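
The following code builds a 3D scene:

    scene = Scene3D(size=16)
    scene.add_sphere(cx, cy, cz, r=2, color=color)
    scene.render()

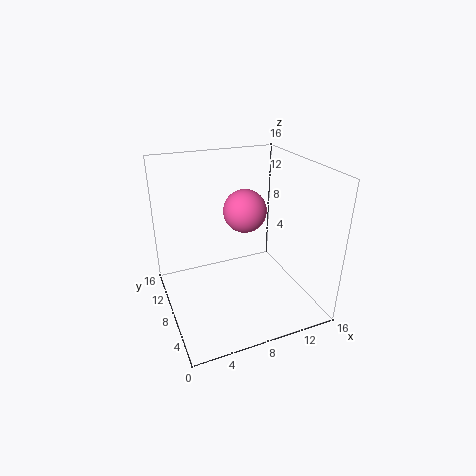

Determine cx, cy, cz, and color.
cx = 7, cy = 4, cz = 13, color = 'hotpink'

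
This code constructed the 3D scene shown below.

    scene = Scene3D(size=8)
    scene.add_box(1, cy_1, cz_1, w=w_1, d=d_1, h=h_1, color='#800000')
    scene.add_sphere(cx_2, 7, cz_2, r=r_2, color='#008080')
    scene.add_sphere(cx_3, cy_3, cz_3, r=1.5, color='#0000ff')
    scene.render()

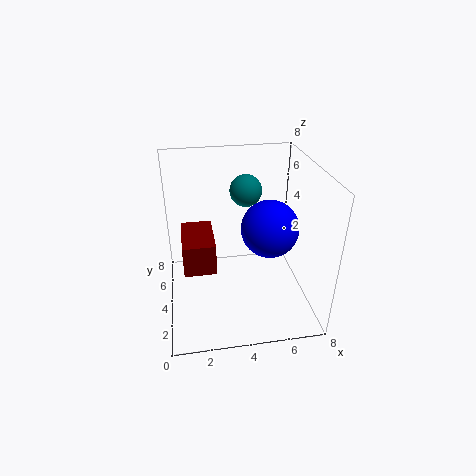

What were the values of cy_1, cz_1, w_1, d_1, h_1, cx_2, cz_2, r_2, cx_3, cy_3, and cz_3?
cy_1 = 1; cz_1 = 4; w_1 = 1.5; d_1 = 2.5; h_1 = 1.5; cx_2 = 5; cz_2 = 5.5; r_2 = 1; cx_3 = 5.5; cy_3 = 3; cz_3 = 5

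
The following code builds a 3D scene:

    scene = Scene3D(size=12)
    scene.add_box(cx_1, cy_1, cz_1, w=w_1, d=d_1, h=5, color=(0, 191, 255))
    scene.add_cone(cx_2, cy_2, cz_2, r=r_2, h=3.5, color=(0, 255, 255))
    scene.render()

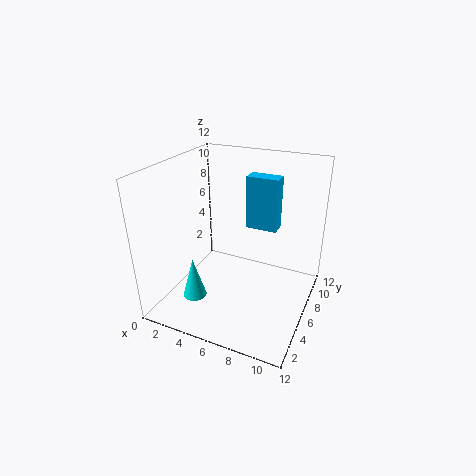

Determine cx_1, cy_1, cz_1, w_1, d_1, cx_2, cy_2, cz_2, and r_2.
cx_1 = 5; cy_1 = 10; cz_1 = 5; w_1 = 3; d_1 = 1.5; cx_2 = 3; cy_2 = 3.5; cz_2 = 1; r_2 = 1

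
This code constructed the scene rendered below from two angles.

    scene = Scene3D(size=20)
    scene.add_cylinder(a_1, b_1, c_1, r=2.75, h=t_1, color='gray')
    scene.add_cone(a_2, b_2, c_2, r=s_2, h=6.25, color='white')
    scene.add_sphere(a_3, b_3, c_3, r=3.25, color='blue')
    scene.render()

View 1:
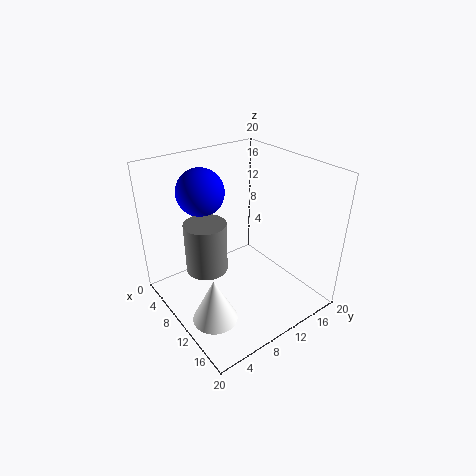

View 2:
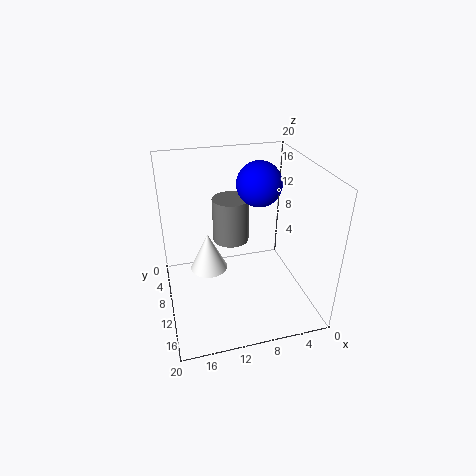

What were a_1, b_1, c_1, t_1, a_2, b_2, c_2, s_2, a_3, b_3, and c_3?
a_1 = 9.75, b_1 = 5, c_1 = 7, t_1 = 6.75, a_2 = 13.25, b_2 = 3.75, c_2 = 1.25, s_2 = 3, a_3 = 6, b_3 = 6.75, c_3 = 16.25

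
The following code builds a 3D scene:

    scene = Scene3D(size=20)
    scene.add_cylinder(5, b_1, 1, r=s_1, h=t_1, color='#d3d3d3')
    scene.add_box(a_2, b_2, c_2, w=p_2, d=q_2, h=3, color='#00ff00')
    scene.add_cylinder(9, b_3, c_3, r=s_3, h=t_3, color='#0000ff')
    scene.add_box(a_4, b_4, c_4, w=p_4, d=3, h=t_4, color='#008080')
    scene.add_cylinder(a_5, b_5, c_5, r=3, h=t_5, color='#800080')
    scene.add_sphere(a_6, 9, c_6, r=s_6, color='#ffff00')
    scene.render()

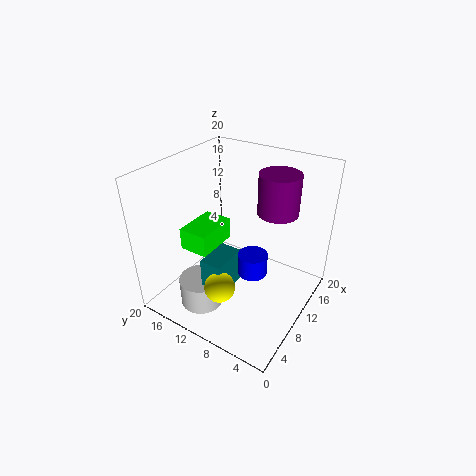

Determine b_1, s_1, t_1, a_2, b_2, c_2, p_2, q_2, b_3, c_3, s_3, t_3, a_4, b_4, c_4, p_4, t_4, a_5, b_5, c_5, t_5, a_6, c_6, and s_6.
b_1 = 13
s_1 = 3
t_1 = 4
a_2 = 5
b_2 = 12
c_2 = 9
p_2 = 6
q_2 = 4
b_3 = 7
c_3 = 6
s_3 = 2
t_3 = 3
a_4 = 4
b_4 = 9
c_4 = 4
p_4 = 5
t_4 = 5
a_5 = 16
b_5 = 7
c_5 = 12
t_5 = 6
a_6 = 4
c_6 = 6
s_6 = 2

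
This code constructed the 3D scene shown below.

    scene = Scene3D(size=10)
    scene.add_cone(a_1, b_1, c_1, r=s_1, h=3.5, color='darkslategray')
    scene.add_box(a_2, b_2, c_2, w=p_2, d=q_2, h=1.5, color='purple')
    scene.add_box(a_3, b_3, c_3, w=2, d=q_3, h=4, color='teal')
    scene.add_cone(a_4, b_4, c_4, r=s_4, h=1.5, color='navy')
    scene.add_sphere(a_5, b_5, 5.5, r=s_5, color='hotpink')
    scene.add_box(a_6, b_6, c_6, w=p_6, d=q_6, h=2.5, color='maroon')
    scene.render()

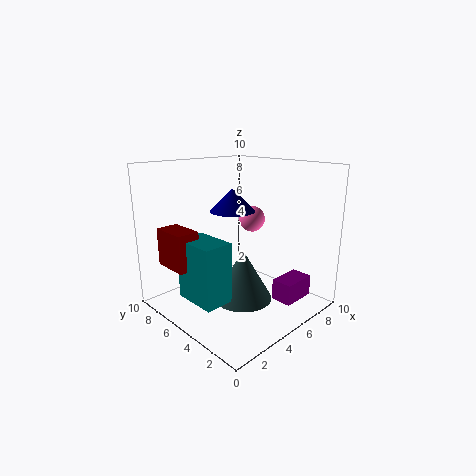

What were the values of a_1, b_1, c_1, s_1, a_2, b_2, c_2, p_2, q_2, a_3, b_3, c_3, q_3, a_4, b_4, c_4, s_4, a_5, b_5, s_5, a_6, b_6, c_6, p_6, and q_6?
a_1 = 4.5, b_1 = 4, c_1 = 1, s_1 = 2, a_2 = 6.5, b_2 = 1.5, c_2 = 0.5, p_2 = 2.5, q_2 = 1.5, a_3 = 1, b_3 = 3.5, c_3 = 1.5, q_3 = 3, a_4 = 4.5, b_4 = 5, c_4 = 7, s_4 = 1.5, a_5 = 8, b_5 = 6.5, s_5 = 1, a_6 = 0.5, b_6 = 5.5, c_6 = 3.5, p_6 = 1.5, q_6 = 2.5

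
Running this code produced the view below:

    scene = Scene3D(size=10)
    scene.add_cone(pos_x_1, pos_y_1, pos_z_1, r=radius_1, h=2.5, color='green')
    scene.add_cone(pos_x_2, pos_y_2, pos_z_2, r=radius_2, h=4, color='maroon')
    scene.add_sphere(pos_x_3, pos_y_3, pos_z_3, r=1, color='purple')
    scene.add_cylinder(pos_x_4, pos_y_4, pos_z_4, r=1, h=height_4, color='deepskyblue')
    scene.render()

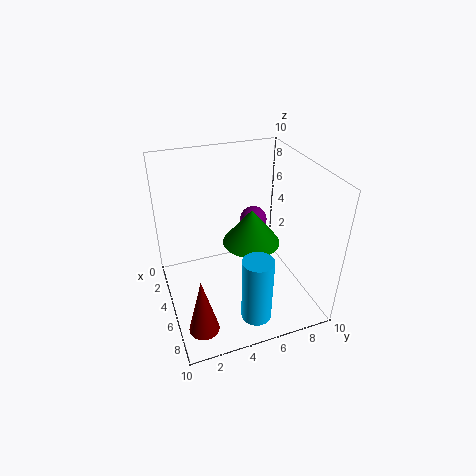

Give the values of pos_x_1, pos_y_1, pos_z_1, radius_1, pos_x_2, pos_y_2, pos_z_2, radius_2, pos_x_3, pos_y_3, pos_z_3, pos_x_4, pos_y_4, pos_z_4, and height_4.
pos_x_1 = 5; pos_y_1 = 6; pos_z_1 = 4.5; radius_1 = 2; pos_x_2 = 8; pos_y_2 = 1.5; pos_z_2 = 0.5; radius_2 = 1; pos_x_3 = 3; pos_y_3 = 7; pos_z_3 = 5; pos_x_4 = 8.5; pos_y_4 = 5; pos_z_4 = 1; height_4 = 4.5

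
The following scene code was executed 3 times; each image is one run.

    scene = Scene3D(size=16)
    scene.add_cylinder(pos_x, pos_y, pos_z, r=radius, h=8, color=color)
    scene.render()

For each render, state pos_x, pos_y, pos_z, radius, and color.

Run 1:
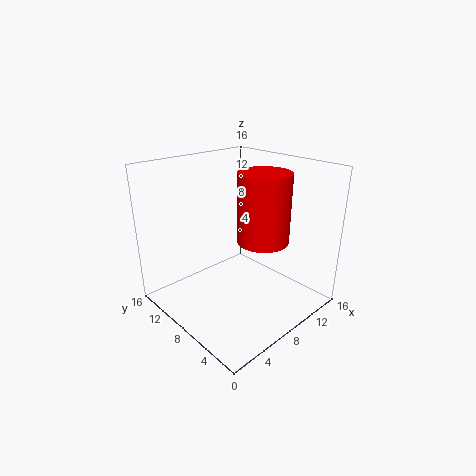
pos_x = 11
pos_y = 7
pos_z = 7
radius = 3
color = 'red'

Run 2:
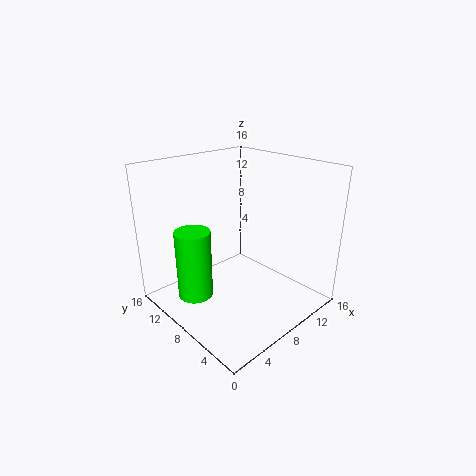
pos_x = 4
pos_y = 11
pos_z = 1
radius = 2
color = 'lime'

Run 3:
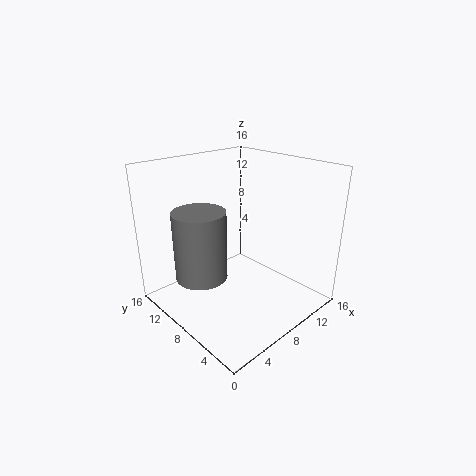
pos_x = 5
pos_y = 11
pos_z = 3
radius = 3
color = 'gray'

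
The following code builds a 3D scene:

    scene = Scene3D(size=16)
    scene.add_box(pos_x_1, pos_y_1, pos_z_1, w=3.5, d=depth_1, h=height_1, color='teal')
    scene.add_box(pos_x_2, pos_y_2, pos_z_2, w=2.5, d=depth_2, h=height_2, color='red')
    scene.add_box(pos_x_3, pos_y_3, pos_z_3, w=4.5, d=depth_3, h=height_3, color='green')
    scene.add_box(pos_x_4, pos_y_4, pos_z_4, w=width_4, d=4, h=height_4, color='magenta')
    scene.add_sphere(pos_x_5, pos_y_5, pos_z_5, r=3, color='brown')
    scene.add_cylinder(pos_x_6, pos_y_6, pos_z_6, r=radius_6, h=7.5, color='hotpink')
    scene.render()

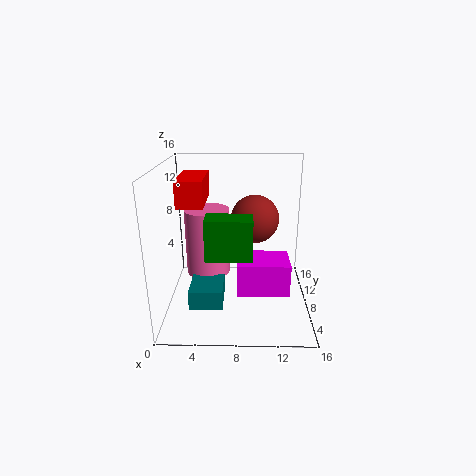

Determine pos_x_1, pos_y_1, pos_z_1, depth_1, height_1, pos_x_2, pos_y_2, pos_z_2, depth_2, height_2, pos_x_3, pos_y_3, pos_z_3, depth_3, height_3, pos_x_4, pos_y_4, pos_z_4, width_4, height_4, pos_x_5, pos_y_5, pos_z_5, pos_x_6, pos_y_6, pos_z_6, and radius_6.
pos_x_1 = 3; pos_y_1 = 3; pos_z_1 = 2; depth_1 = 4; height_1 = 2; pos_x_2 = 2.5; pos_y_2 = 2.5; pos_z_2 = 13; depth_2 = 5.5; height_2 = 2.5; pos_x_3 = 5; pos_y_3 = 2; pos_z_3 = 8; depth_3 = 2.5; height_3 = 4; pos_x_4 = 8; pos_y_4 = 4; pos_z_4 = 3; width_4 = 5.5; height_4 = 3.5; pos_x_5 = 10; pos_y_5 = 13; pos_z_5 = 8.5; pos_x_6 = 4.5; pos_y_6 = 9; pos_z_6 = 3.5; radius_6 = 2.5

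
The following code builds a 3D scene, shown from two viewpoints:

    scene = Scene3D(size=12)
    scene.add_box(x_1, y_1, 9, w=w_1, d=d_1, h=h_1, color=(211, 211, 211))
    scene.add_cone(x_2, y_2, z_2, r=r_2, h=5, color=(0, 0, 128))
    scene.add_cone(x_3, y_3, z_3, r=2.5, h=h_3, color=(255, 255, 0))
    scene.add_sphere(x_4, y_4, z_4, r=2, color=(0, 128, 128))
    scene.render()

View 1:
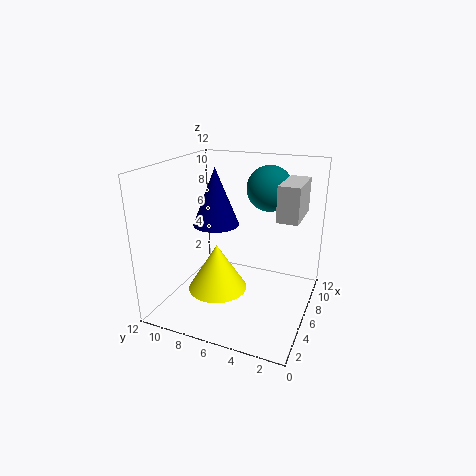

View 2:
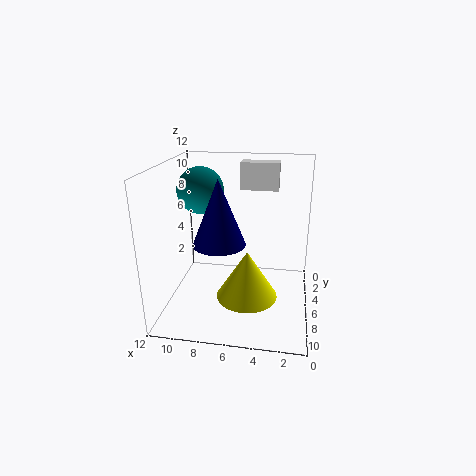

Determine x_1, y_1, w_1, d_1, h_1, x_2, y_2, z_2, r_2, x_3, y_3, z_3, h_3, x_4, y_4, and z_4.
x_1 = 3; y_1 = 0.5; w_1 = 3.5; d_1 = 1.5; h_1 = 2.5; x_2 = 7; y_2 = 8.5; z_2 = 6.5; r_2 = 2; x_3 = 5; y_3 = 7.5; z_3 = 1.5; h_3 = 4; x_4 = 9.5; y_4 = 4.5; z_4 = 9.5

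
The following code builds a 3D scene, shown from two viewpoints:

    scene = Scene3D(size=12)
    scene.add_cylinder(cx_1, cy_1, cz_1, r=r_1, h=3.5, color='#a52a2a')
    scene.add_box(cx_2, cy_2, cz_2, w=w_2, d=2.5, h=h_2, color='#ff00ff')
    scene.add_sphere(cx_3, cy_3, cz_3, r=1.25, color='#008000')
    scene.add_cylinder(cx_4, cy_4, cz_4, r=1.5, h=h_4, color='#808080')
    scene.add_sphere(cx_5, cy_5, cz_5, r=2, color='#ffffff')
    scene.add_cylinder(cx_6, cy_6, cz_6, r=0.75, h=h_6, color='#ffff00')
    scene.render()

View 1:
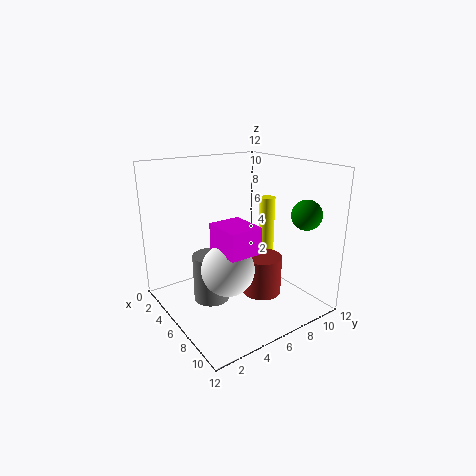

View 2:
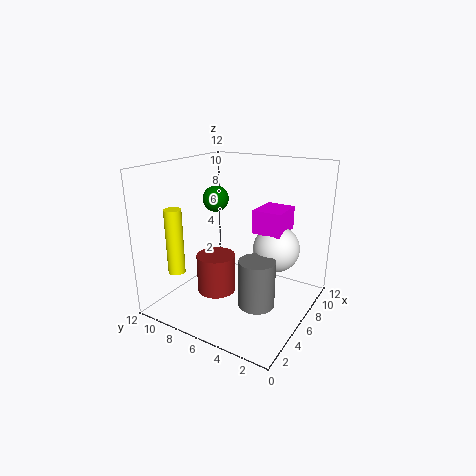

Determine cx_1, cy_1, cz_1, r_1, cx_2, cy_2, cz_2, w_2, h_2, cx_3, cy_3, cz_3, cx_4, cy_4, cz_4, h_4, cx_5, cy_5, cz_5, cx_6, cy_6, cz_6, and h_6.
cx_1 = 6.25, cy_1 = 8.5, cz_1 = 0.25, r_1 = 1.75, cx_2 = 7, cy_2 = 2.75, cz_2 = 6.25, w_2 = 3, h_2 = 2, cx_3 = 9.25, cy_3 = 10.5, cz_3 = 8, cx_4 = 5.25, cy_4 = 3.75, cz_4 = 0.75, h_4 = 4, cx_5 = 8.25, cy_5 = 3.5, cz_5 = 4.75, cx_6 = 3.75, cy_6 = 11, cz_6 = 2.5, h_6 = 5.75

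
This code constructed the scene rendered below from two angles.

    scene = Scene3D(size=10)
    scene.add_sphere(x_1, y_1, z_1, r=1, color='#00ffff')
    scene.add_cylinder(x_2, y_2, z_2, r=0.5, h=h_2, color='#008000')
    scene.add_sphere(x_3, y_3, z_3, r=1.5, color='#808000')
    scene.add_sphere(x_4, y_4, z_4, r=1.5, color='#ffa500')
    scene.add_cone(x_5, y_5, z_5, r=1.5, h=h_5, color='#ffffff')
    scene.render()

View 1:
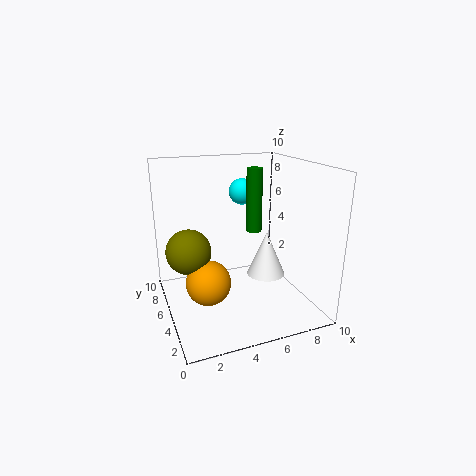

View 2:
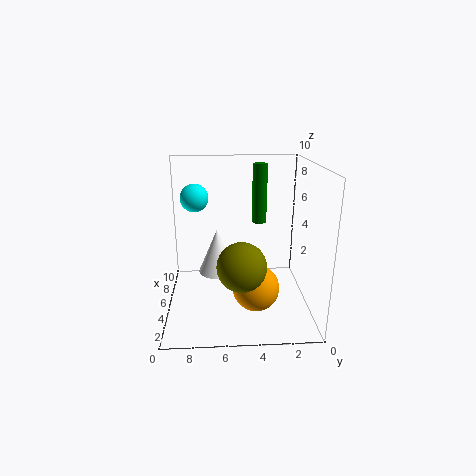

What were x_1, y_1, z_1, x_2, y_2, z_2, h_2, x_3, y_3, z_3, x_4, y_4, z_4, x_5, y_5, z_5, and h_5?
x_1 = 6.5
y_1 = 8
z_1 = 7.5
x_2 = 5.5
y_2 = 3.5
z_2 = 6
h_2 = 4
x_3 = 1.5
y_3 = 5
z_3 = 4.5
x_4 = 2.5
y_4 = 4
z_4 = 2.5
x_5 = 8
y_5 = 6.5
z_5 = 1
h_5 = 3.5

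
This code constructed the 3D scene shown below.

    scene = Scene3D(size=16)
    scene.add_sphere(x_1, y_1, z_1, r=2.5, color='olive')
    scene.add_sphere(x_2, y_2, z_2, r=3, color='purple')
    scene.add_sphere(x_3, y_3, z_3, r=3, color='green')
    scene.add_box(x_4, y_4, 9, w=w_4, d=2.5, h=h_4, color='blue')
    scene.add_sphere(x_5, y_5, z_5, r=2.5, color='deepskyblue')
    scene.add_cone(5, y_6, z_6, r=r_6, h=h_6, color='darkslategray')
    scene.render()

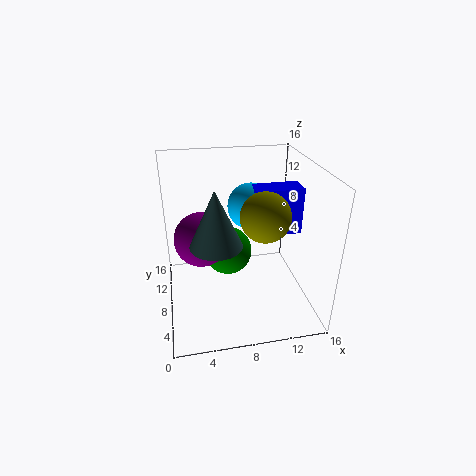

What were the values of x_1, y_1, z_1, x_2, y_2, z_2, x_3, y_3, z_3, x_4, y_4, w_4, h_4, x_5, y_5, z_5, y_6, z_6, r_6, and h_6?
x_1 = 10; y_1 = 4.5; z_1 = 12; x_2 = 4; y_2 = 8.5; z_2 = 8; x_3 = 7.5; y_3 = 12; z_3 = 4; x_4 = 9.5; y_4 = 6; w_4 = 5; h_4 = 5; x_5 = 9.5; y_5 = 8.5; z_5 = 11.5; y_6 = 3.5; z_6 = 10; r_6 = 2.5; h_6 = 5.5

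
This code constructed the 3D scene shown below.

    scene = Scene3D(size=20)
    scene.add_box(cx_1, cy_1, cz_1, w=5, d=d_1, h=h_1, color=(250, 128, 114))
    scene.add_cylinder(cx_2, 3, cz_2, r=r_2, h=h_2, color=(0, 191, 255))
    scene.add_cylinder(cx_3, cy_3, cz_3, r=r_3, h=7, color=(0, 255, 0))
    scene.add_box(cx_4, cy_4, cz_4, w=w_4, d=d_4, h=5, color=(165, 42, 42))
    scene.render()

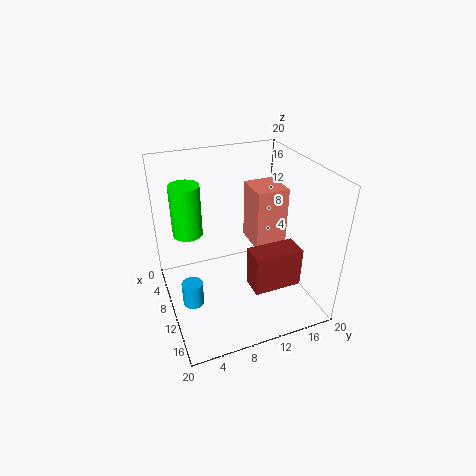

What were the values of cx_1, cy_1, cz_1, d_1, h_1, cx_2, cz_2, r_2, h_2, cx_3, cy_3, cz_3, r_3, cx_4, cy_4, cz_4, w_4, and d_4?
cx_1 = 6; cy_1 = 12.5; cz_1 = 8; d_1 = 4.5; h_1 = 8.5; cx_2 = 10; cz_2 = 0.5; r_2 = 1.5; h_2 = 3.5; cx_3 = 8; cy_3 = 3.5; cz_3 = 11; r_3 = 2; cx_4 = 15.5; cy_4 = 9; cz_4 = 7; w_4 = 3; d_4 = 6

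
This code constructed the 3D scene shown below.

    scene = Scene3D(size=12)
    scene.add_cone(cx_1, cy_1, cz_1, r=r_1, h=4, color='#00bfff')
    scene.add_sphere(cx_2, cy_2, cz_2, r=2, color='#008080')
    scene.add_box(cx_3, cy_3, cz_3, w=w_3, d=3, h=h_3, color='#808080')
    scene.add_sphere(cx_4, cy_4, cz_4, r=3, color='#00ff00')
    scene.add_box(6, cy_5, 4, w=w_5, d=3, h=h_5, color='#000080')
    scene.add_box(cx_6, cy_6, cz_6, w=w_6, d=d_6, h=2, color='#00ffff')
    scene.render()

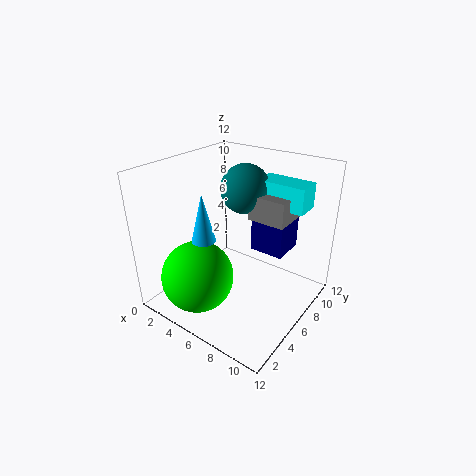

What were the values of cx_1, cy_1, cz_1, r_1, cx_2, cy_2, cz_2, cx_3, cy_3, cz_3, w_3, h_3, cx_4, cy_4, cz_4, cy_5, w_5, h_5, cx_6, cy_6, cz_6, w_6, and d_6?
cx_1 = 4; cy_1 = 4; cz_1 = 6; r_1 = 1; cx_2 = 6; cy_2 = 7; cz_2 = 10; cx_3 = 7; cy_3 = 6; cz_3 = 8; w_3 = 3; h_3 = 2; cx_4 = 4; cy_4 = 3; cz_4 = 3; cy_5 = 8; w_5 = 3; h_5 = 5; cx_6 = 7; cy_6 = 7; cz_6 = 9; w_6 = 4; d_6 = 2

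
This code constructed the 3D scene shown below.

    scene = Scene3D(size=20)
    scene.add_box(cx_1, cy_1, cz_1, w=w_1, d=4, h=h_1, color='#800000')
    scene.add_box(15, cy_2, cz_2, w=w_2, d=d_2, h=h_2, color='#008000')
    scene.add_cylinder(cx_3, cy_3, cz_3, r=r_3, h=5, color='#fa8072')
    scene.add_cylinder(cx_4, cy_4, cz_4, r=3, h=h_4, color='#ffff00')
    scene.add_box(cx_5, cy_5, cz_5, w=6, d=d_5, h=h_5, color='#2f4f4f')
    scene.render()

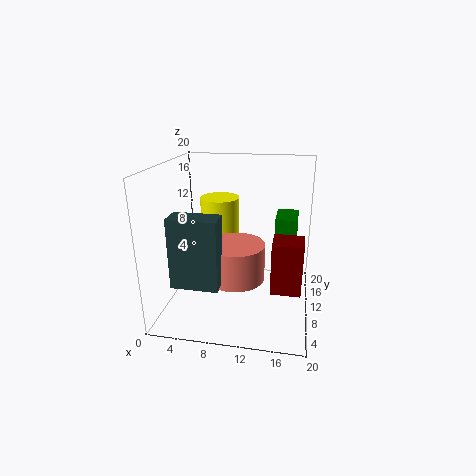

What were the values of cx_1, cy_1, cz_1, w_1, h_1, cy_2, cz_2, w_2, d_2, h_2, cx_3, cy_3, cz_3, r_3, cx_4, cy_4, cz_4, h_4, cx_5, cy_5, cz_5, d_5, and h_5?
cx_1 = 15
cy_1 = 6
cz_1 = 4
w_1 = 4
h_1 = 7
cy_2 = 10
cz_2 = 7
w_2 = 3
d_2 = 5
h_2 = 6
cx_3 = 10
cy_3 = 8
cz_3 = 5
r_3 = 4
cx_4 = 6
cy_4 = 16
cz_4 = 5
h_4 = 9
cx_5 = 3
cy_5 = 2
cz_5 = 6
d_5 = 3
h_5 = 9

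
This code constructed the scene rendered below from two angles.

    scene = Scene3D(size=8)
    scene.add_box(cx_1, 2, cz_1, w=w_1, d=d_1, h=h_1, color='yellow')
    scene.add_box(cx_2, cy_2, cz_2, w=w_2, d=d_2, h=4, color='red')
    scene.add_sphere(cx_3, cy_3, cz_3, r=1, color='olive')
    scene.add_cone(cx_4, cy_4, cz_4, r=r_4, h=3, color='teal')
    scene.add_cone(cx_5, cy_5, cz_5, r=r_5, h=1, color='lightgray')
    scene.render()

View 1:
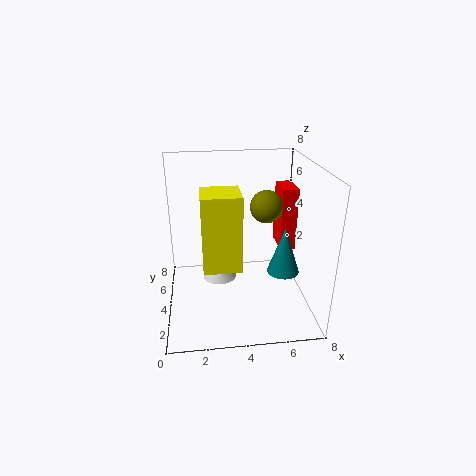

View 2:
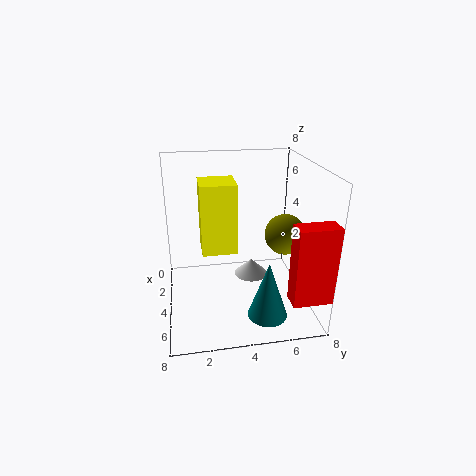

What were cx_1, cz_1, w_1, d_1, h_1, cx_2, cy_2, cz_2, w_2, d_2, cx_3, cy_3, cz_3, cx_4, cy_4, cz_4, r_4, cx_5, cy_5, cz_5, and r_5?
cx_1 = 2
cz_1 = 3
w_1 = 2
d_1 = 2
h_1 = 4
cx_2 = 7
cy_2 = 6
cz_2 = 2
w_2 = 1
d_2 = 2
cx_3 = 6
cy_3 = 6
cz_3 = 5
cx_4 = 7
cy_4 = 5
cz_4 = 1
r_4 = 1
cx_5 = 3
cy_5 = 5
cz_5 = 1
r_5 = 1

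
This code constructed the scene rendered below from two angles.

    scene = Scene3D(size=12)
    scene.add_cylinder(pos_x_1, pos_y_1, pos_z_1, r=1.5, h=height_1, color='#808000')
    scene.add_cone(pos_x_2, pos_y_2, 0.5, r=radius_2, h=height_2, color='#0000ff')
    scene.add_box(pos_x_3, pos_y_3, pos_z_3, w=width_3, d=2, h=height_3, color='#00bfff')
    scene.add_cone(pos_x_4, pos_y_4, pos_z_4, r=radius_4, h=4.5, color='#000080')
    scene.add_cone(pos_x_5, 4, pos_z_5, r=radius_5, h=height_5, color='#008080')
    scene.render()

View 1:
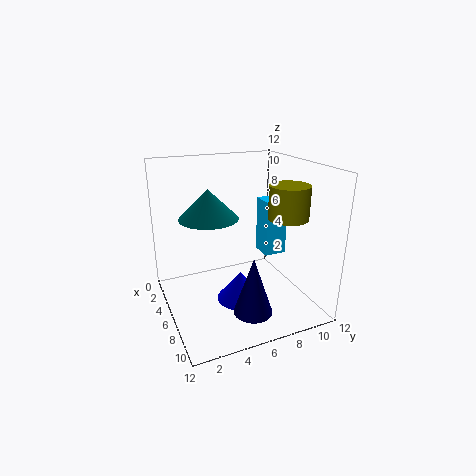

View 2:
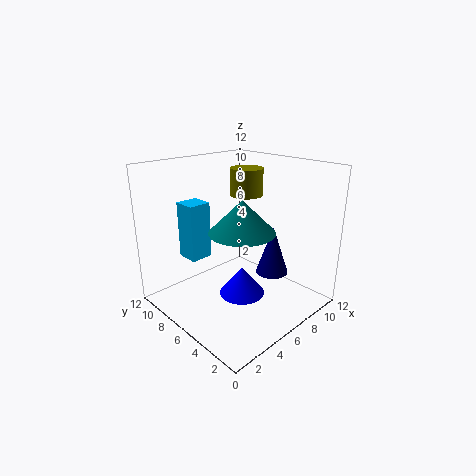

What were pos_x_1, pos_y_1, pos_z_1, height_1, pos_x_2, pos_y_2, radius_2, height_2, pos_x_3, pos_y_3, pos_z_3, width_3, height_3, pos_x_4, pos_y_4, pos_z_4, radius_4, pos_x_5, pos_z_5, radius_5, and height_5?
pos_x_1 = 9.5
pos_y_1 = 8.5
pos_z_1 = 8.5
height_1 = 2.5
pos_x_2 = 6.5
pos_y_2 = 6
radius_2 = 2
height_2 = 2.5
pos_x_3 = 3.5
pos_y_3 = 9
pos_z_3 = 3.5
width_3 = 2
height_3 = 5
pos_x_4 = 10
pos_y_4 = 5.5
pos_z_4 = 1.5
radius_4 = 1.5
pos_x_5 = 4.5
pos_z_5 = 7.5
radius_5 = 2.5
height_5 = 2.5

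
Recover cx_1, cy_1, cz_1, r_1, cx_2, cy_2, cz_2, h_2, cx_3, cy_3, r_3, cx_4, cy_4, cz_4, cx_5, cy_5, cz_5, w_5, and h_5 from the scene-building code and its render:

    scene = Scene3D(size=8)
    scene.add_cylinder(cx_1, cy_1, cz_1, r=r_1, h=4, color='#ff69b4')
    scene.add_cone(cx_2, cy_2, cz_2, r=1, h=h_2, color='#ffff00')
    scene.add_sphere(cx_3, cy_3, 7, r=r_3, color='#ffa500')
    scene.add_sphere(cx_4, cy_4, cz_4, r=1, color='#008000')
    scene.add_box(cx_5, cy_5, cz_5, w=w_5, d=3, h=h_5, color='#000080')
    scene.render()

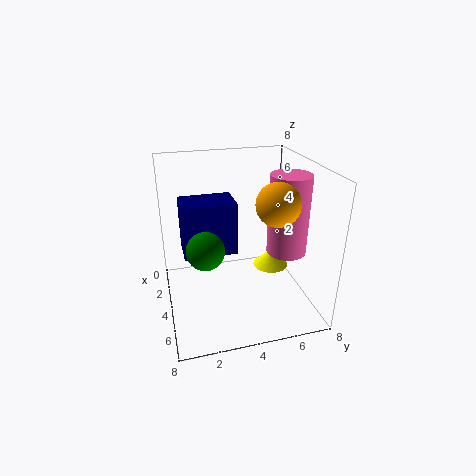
cx_1 = 6; cy_1 = 6; cz_1 = 4; r_1 = 1; cx_2 = 4; cy_2 = 6; cz_2 = 2; h_2 = 1; cx_3 = 7; cy_3 = 5; r_3 = 1; cx_4 = 5; cy_4 = 2; cz_4 = 4; cx_5 = 2; cy_5 = 1; cz_5 = 3; w_5 = 2; h_5 = 3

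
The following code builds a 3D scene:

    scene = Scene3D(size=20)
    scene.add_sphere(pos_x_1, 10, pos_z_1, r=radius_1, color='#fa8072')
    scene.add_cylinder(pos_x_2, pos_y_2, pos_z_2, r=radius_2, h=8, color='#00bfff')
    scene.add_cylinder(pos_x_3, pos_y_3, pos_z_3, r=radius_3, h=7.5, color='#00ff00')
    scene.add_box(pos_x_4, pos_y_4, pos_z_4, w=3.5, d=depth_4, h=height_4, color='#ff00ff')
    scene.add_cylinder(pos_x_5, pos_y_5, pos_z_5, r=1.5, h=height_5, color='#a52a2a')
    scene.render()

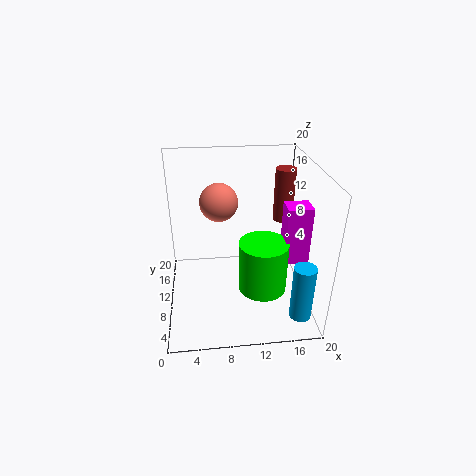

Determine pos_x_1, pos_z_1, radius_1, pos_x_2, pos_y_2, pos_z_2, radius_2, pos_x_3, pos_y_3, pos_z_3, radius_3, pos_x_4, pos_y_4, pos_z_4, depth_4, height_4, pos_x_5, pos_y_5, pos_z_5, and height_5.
pos_x_1 = 7.5
pos_z_1 = 15.5
radius_1 = 2.5
pos_x_2 = 18
pos_y_2 = 4
pos_z_2 = 0.5
radius_2 = 1.5
pos_x_3 = 13.5
pos_y_3 = 9
pos_z_3 = 2
radius_3 = 3.5
pos_x_4 = 16.5
pos_y_4 = 8.5
pos_z_4 = 6
depth_4 = 3
height_4 = 8.5
pos_x_5 = 17.5
pos_y_5 = 15
pos_z_5 = 10
height_5 = 8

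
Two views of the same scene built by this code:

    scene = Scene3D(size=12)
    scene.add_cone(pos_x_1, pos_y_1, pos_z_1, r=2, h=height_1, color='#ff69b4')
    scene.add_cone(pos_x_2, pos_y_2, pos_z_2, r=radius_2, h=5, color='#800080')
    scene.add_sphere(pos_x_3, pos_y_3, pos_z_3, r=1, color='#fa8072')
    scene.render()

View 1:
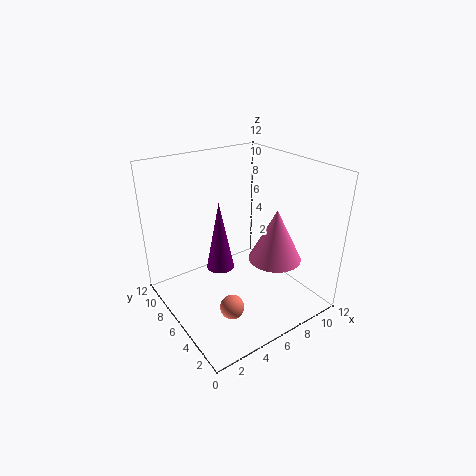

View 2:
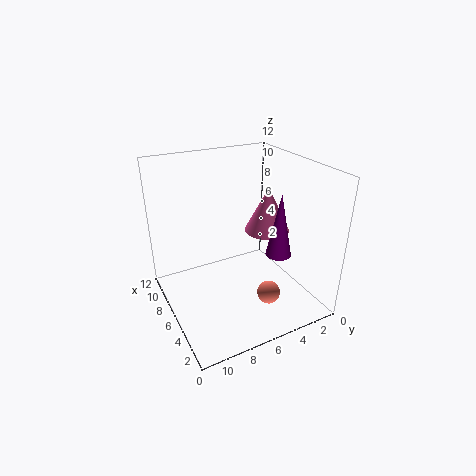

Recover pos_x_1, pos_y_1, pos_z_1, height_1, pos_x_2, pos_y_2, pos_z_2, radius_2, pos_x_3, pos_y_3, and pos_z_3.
pos_x_1 = 7, pos_y_1 = 2.5, pos_z_1 = 5.5, height_1 = 4, pos_x_2 = 3, pos_y_2 = 4, pos_z_2 = 5.5, radius_2 = 1, pos_x_3 = 4, pos_y_3 = 4, pos_z_3 = 1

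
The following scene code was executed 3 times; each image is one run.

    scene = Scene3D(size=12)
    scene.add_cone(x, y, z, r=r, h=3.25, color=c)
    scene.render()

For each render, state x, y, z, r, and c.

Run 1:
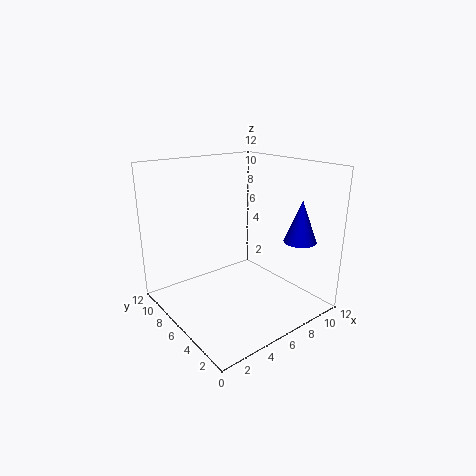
x = 8.5
y = 1.5
z = 6.5
r = 1.25
c = 'blue'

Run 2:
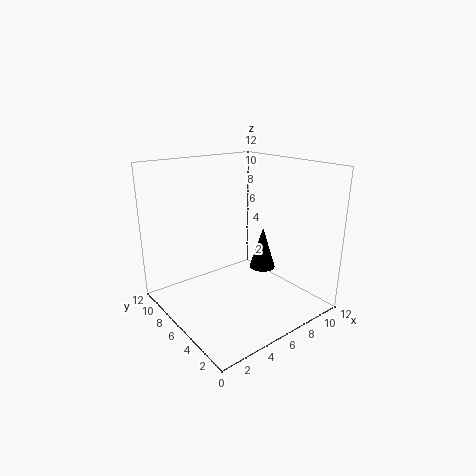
x = 6.5
y = 3.5
z = 4.25
r = 1
c = 'black'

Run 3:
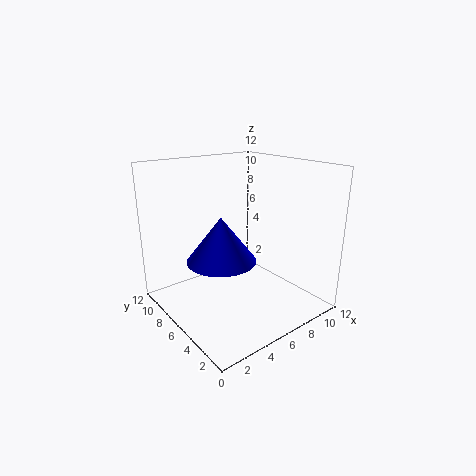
x = 2.75
y = 3.75
z = 5.75
r = 2.5
c = 'blue'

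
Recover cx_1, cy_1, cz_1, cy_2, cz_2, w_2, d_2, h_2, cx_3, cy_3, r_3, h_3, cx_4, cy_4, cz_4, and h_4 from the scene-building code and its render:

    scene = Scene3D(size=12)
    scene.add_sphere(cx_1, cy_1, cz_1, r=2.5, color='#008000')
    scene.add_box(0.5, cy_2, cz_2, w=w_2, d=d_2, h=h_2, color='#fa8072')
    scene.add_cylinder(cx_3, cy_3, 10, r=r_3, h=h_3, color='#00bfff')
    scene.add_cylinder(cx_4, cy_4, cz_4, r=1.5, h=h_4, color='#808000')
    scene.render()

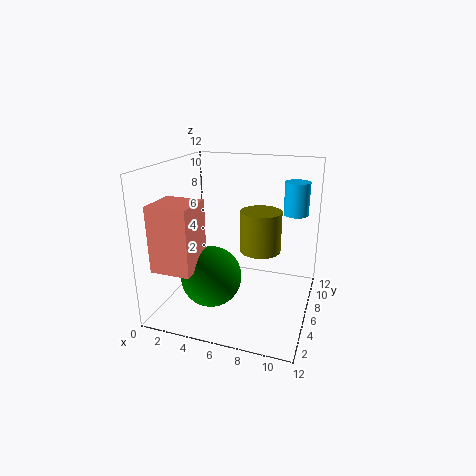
cx_1 = 4.25, cy_1 = 4.25, cz_1 = 3, cy_2 = 1.25, cz_2 = 4.25, w_2 = 3.25, d_2 = 3.25, h_2 = 5.25, cx_3 = 11.25, cy_3 = 1.5, r_3 = 0.75, h_3 = 2, cx_4 = 8.5, cy_4 = 3.75, cz_4 = 6.25, h_4 = 3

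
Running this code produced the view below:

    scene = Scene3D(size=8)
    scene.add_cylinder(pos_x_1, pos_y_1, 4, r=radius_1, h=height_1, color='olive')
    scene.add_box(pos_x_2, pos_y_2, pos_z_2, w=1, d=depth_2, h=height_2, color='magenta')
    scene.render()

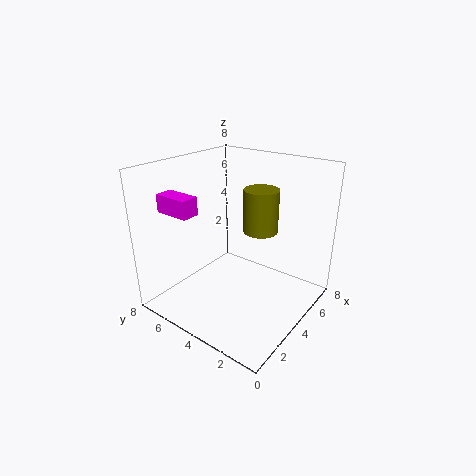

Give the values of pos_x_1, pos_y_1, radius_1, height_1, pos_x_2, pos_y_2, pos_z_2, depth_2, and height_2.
pos_x_1 = 5.5, pos_y_1 = 3.5, radius_1 = 1, height_1 = 2.5, pos_x_2 = 1.5, pos_y_2 = 5.5, pos_z_2 = 5.5, depth_2 = 2, height_2 = 1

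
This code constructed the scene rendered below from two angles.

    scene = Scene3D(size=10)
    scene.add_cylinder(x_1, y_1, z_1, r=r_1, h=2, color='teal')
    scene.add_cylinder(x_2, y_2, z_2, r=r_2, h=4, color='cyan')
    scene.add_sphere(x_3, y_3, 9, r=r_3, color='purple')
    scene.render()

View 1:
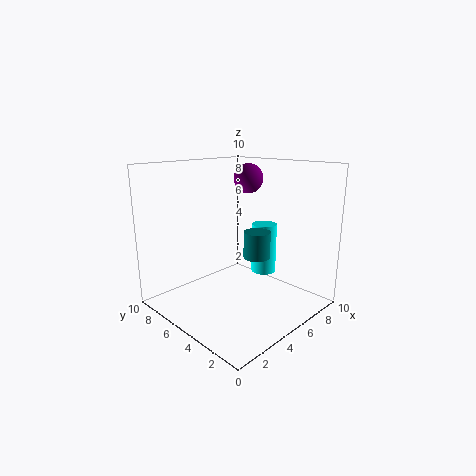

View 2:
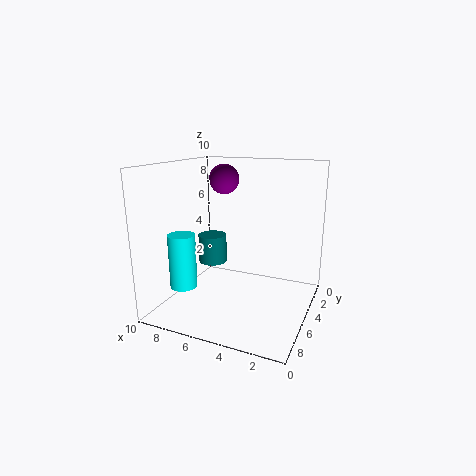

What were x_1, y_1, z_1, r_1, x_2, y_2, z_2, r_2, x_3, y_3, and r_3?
x_1 = 7, y_1 = 5, z_1 = 3, r_1 = 1, x_2 = 9, y_2 = 6, z_2 = 1, r_2 = 1, x_3 = 6, y_3 = 5, r_3 = 1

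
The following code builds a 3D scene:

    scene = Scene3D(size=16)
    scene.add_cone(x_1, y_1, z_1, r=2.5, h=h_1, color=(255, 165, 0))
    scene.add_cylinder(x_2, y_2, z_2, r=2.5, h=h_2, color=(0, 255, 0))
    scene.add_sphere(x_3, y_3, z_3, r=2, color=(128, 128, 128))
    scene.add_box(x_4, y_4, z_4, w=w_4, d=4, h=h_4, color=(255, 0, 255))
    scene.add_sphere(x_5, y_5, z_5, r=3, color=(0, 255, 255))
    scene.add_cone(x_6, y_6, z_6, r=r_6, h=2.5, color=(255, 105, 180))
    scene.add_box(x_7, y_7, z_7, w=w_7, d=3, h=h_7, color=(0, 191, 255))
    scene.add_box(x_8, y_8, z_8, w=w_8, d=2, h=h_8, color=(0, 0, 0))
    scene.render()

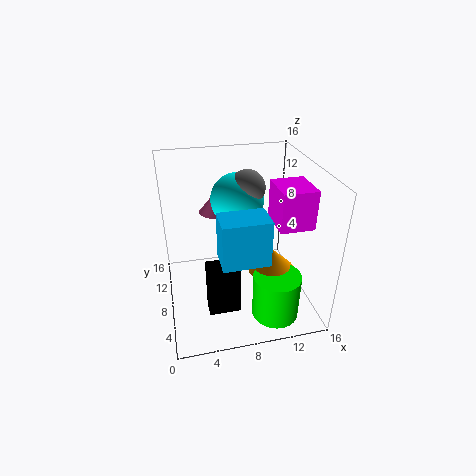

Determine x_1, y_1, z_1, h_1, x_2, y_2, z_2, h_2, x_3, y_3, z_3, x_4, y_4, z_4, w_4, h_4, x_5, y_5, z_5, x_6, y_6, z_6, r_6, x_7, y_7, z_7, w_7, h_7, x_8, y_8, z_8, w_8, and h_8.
x_1 = 11
y_1 = 5
z_1 = 5.5
h_1 = 2.5
x_2 = 11
y_2 = 3
z_2 = 1
h_2 = 5
x_3 = 9.5
y_3 = 10
z_3 = 13
x_4 = 11
y_4 = 3
z_4 = 11
w_4 = 3.5
h_4 = 4
x_5 = 8.5
y_5 = 10.5
z_5 = 11.5
x_6 = 6.5
y_6 = 14
z_6 = 8.5
r_6 = 2
x_7 = 5
y_7 = 1
z_7 = 9
w_7 = 4.5
h_7 = 4.5
x_8 = 4
y_8 = 4.5
z_8 = 0.5
w_8 = 3.5
h_8 = 6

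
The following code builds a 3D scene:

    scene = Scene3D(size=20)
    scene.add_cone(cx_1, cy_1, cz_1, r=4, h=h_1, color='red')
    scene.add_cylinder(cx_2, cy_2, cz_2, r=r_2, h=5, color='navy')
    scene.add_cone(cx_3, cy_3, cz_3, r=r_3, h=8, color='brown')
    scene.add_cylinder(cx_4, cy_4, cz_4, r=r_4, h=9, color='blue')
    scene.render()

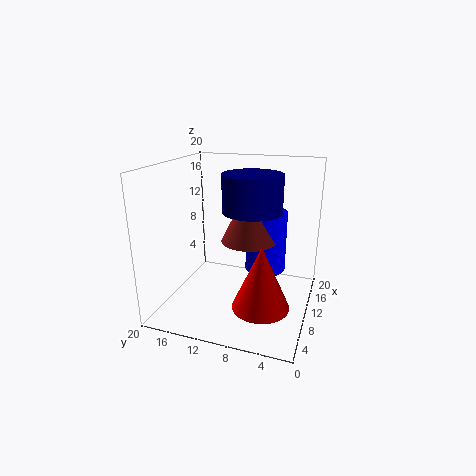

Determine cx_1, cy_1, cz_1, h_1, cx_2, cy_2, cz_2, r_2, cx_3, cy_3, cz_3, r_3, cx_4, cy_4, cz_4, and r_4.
cx_1 = 8, cy_1 = 6, cz_1 = 1, h_1 = 9, cx_2 = 10, cy_2 = 8, cz_2 = 14, r_2 = 4, cx_3 = 12, cy_3 = 9, cz_3 = 9, r_3 = 4, cx_4 = 14, cy_4 = 7, cz_4 = 4, r_4 = 3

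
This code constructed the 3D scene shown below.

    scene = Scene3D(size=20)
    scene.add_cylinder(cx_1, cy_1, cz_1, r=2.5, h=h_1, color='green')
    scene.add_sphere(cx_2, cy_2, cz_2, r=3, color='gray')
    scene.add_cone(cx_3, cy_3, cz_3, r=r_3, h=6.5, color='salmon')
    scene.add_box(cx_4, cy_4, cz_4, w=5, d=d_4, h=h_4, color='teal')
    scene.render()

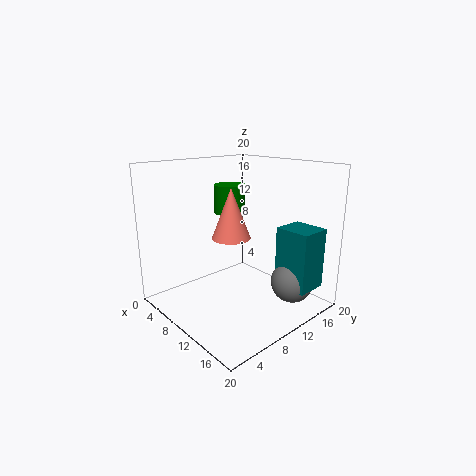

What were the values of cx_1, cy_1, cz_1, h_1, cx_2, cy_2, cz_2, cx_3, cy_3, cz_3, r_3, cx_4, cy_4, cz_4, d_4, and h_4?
cx_1 = 3, cy_1 = 14.5, cz_1 = 11.5, h_1 = 4.5, cx_2 = 15.5, cy_2 = 15.5, cz_2 = 3.5, cx_3 = 11.5, cy_3 = 7.5, cz_3 = 11, r_3 = 2.5, cx_4 = 13.5, cy_4 = 14, cz_4 = 3, d_4 = 4.5, h_4 = 8.5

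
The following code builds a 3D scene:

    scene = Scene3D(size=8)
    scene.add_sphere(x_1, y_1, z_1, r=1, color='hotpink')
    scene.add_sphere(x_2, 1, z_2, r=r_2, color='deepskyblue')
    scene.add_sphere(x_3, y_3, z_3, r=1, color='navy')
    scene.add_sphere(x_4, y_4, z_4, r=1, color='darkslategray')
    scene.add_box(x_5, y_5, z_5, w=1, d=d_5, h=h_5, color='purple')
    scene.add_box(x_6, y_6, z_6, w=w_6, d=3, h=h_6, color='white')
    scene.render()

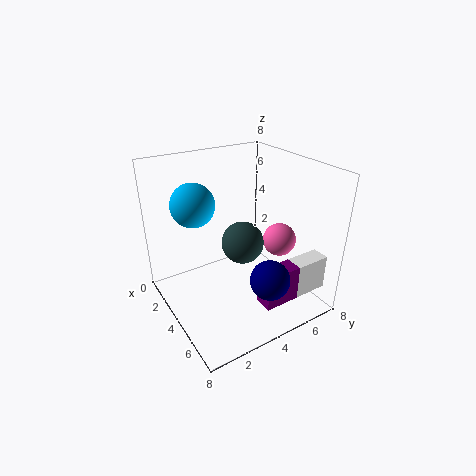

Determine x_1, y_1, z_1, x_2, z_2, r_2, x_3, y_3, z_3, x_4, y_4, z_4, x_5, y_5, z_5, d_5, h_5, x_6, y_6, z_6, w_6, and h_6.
x_1 = 4; y_1 = 7; z_1 = 3; x_2 = 5; z_2 = 7; r_2 = 1; x_3 = 7; y_3 = 4; z_3 = 3; x_4 = 6; y_4 = 3; z_4 = 5; x_5 = 6; y_5 = 4; z_5 = 1; d_5 = 2; h_5 = 2; x_6 = 6; y_6 = 5; z_6 = 1; w_6 = 1; h_6 = 2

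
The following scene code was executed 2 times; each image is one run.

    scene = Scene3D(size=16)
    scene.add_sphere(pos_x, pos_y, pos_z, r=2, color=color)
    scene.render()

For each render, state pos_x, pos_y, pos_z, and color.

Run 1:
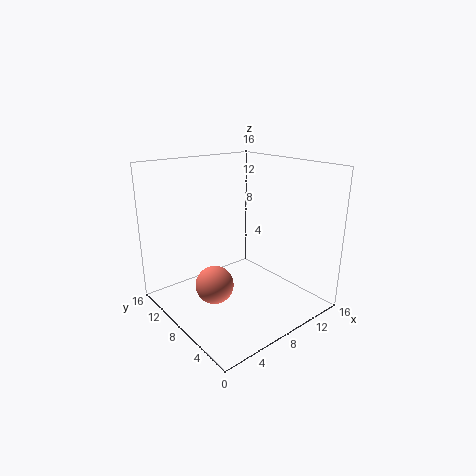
pos_x = 4
pos_y = 7
pos_z = 4
color = 'salmon'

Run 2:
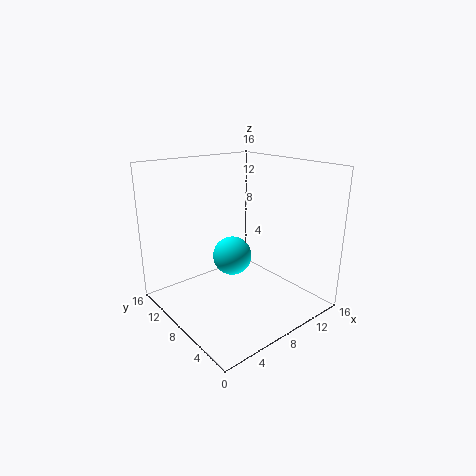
pos_x = 6
pos_y = 6.5
pos_z = 7
color = 'cyan'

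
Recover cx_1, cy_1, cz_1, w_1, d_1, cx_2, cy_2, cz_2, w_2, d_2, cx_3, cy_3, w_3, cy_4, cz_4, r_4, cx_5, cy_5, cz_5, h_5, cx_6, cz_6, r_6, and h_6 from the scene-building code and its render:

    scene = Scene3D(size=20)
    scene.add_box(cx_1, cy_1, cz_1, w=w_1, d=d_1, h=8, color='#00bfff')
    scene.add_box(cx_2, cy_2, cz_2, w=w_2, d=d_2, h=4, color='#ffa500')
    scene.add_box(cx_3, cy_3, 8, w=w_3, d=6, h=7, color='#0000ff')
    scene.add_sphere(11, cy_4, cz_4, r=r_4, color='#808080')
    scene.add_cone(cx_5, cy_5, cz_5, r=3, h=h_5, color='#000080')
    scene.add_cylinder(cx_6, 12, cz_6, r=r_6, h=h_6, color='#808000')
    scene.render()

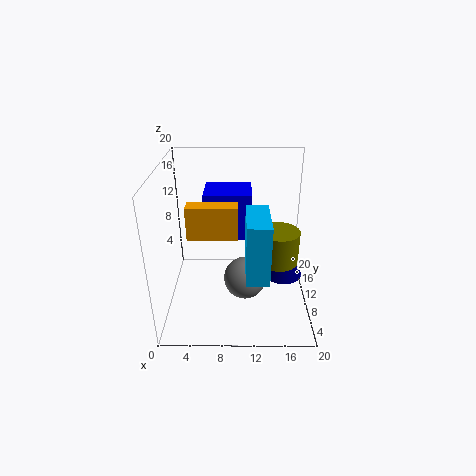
cx_1 = 11
cy_1 = 3
cz_1 = 7
w_1 = 3
d_1 = 7
cx_2 = 4
cy_2 = 4
cz_2 = 13
w_2 = 6
d_2 = 2
cx_3 = 5
cy_3 = 13
w_3 = 7
cy_4 = 9
cz_4 = 4
r_4 = 3
cx_5 = 17
cy_5 = 13
cz_5 = 2
h_5 = 6
cx_6 = 16
cz_6 = 5
r_6 = 3
h_6 = 5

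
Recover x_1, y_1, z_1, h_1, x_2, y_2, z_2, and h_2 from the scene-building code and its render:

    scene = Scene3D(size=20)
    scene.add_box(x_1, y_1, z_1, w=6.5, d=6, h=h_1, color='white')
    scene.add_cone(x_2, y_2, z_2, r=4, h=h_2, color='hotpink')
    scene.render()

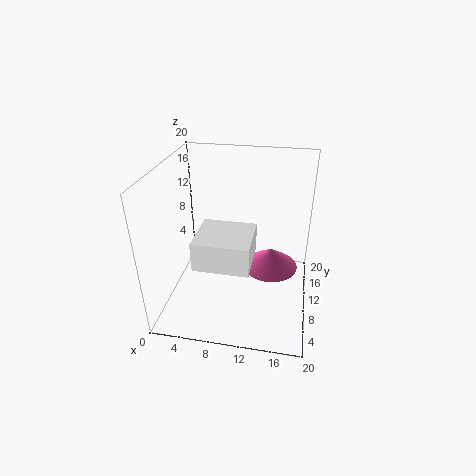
x_1 = 6.5; y_1 = 0.5; z_1 = 11; h_1 = 3.5; x_2 = 14.5; y_2 = 12; z_2 = 4.5; h_2 = 3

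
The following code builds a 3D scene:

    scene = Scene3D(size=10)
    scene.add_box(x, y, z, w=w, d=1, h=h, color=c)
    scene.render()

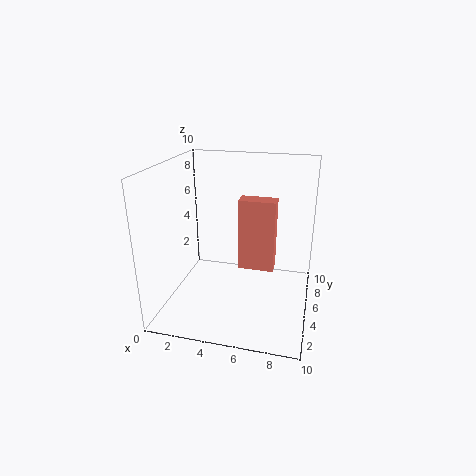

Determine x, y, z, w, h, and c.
x = 6, y = 1, z = 5, w = 2, h = 4, c = 'salmon'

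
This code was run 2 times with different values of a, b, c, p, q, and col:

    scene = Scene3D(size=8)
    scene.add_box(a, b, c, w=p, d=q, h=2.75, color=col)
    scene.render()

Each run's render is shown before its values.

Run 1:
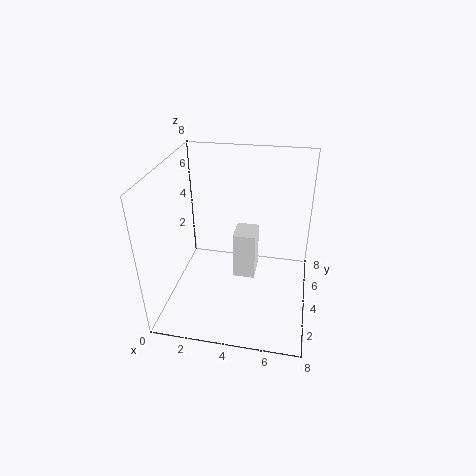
a = 3.75; b = 3.75; c = 1.5; p = 1.25; q = 1.5; col = 'white'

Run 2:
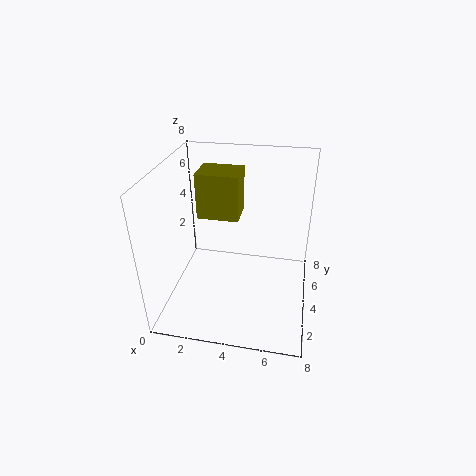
a = 1.25; b = 5.25; c = 4.25; p = 2.5; q = 2; col = 'olive'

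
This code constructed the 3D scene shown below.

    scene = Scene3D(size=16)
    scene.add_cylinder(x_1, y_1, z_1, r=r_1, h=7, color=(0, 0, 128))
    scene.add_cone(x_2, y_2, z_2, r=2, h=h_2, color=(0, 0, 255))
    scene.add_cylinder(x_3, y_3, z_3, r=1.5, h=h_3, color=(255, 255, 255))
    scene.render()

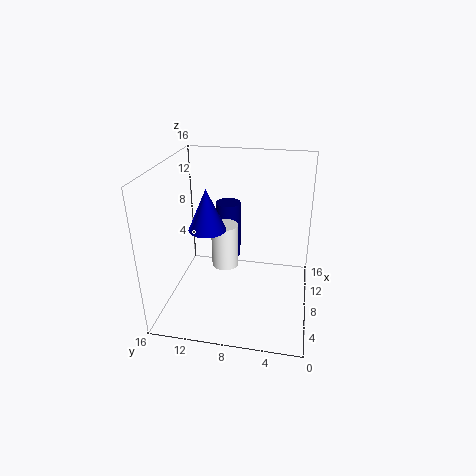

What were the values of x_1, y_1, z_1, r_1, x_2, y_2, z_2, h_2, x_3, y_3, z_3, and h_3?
x_1 = 12, y_1 = 10, z_1 = 3.5, r_1 = 1.5, x_2 = 6.5, y_2 = 11, z_2 = 9.5, h_2 = 4.5, x_3 = 8, y_3 = 9.5, z_3 = 4.5, h_3 = 5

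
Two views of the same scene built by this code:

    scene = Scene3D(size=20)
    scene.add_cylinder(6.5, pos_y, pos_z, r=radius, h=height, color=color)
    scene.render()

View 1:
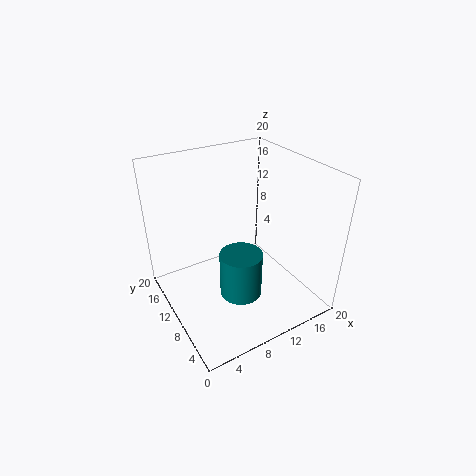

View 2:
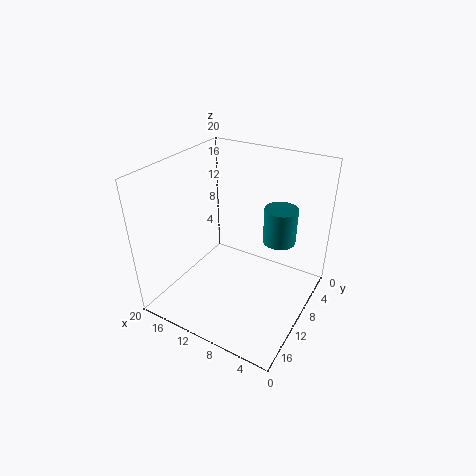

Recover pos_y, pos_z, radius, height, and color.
pos_y = 3.5, pos_z = 7, radius = 2.5, height = 5.5, color = 'teal'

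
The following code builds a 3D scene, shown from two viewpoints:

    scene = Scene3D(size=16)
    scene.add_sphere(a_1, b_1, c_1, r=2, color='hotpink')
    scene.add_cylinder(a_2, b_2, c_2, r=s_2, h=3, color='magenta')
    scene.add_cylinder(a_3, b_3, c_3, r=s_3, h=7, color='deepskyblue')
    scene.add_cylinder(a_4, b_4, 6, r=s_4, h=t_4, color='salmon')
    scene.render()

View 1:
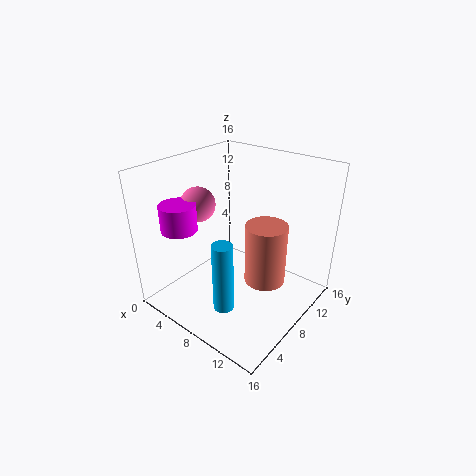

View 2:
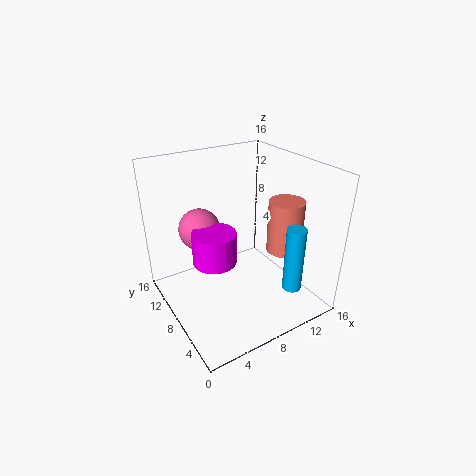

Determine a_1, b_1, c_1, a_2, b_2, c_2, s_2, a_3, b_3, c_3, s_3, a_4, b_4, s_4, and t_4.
a_1 = 3; b_1 = 7; c_1 = 11; a_2 = 3; b_2 = 4; c_2 = 9; s_2 = 2; a_3 = 11; b_3 = 2; c_3 = 4; s_3 = 1; a_4 = 13; b_4 = 6; s_4 = 2; t_4 = 6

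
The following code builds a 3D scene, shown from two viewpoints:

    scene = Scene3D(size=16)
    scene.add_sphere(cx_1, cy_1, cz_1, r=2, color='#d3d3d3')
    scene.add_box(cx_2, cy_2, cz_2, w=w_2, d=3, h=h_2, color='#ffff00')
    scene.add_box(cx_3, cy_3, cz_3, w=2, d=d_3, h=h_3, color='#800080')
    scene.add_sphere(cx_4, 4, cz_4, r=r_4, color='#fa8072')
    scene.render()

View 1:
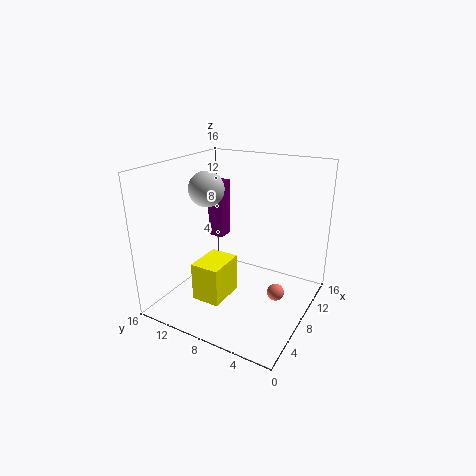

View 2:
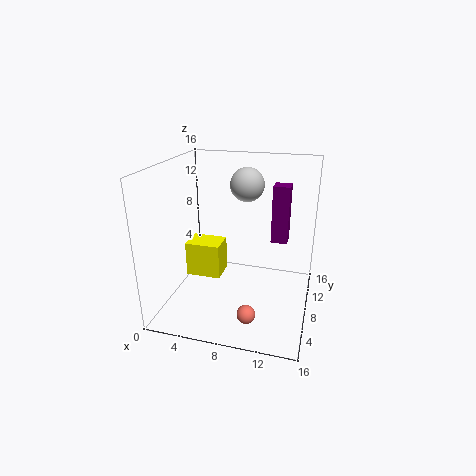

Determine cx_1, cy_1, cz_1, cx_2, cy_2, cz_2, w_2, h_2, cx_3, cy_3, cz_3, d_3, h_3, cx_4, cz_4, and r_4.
cx_1 = 8
cy_1 = 12
cz_1 = 13
cx_2 = 2
cy_2 = 7
cz_2 = 3
w_2 = 4
h_2 = 4
cx_3 = 11
cy_3 = 12
cz_3 = 6
d_3 = 2
h_3 = 7
cx_4 = 10
cz_4 = 1
r_4 = 1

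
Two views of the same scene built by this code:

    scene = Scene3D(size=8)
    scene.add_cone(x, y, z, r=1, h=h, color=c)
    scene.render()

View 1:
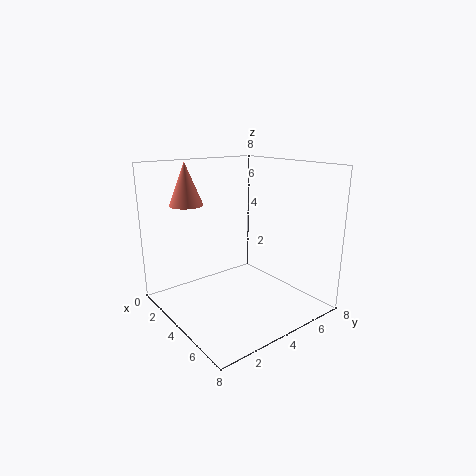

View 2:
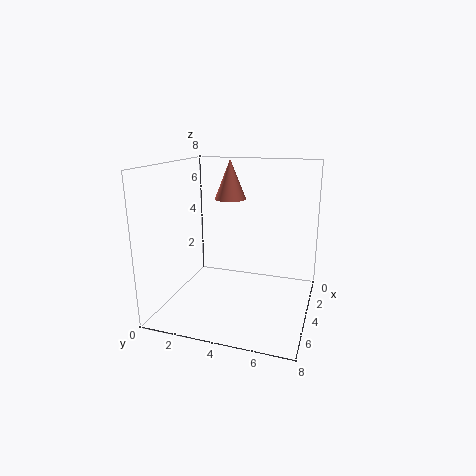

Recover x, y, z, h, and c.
x = 1; y = 2.5; z = 5.5; h = 2.5; c = 'salmon'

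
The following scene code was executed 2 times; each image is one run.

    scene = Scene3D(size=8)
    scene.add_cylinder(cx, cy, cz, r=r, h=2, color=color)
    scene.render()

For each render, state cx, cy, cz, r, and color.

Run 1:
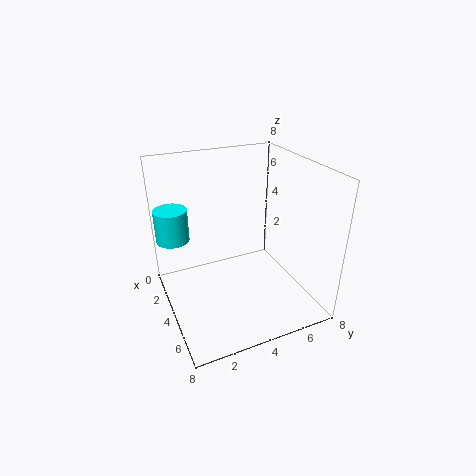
cx = 1; cy = 1; cz = 3; r = 1; color = 'cyan'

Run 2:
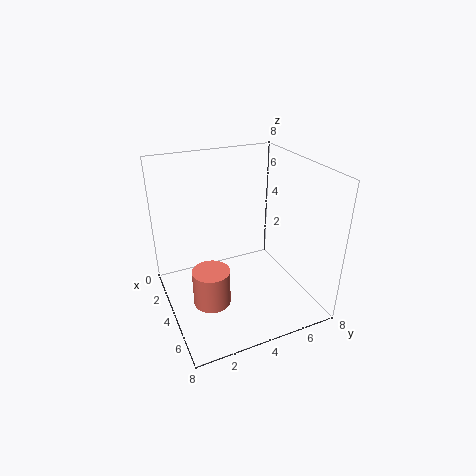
cx = 5; cy = 2; cz = 1; r = 1; color = 'salmon'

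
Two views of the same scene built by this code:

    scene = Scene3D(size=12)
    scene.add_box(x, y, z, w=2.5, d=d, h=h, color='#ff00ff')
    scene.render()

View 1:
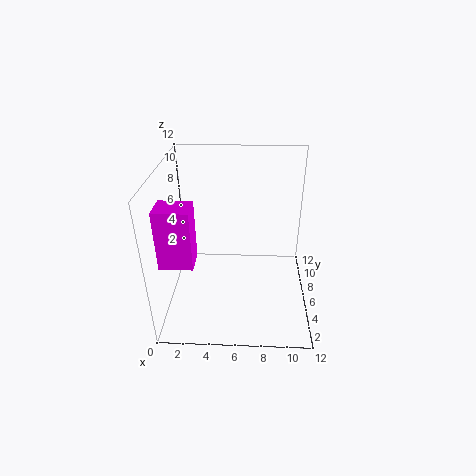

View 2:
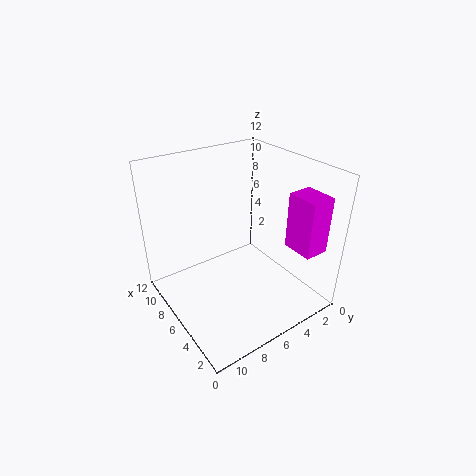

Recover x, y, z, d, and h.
x = 0.5, y = 1.5, z = 6, d = 2, h = 4.5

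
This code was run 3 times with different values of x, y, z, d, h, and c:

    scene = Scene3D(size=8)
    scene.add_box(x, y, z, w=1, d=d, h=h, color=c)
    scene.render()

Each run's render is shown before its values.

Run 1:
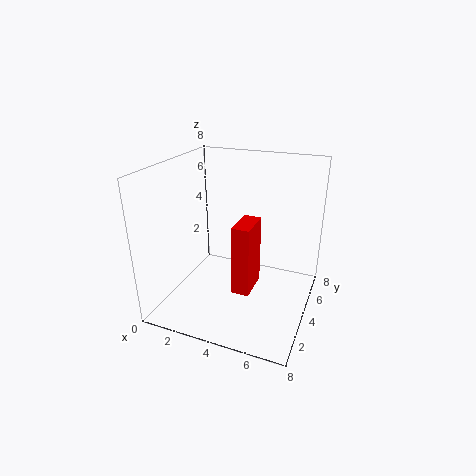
x = 4, y = 3, z = 1, d = 2, h = 4, c = 'red'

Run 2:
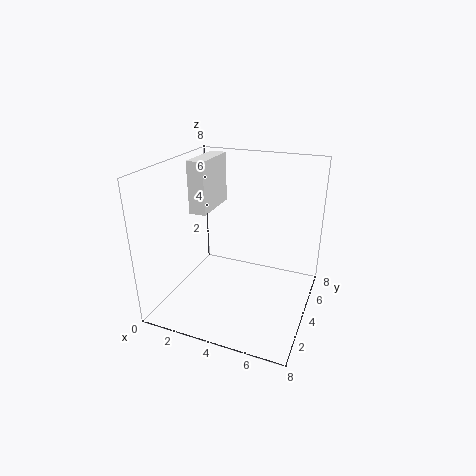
x = 1, y = 4, z = 5, d = 3, h = 3, c = 'white'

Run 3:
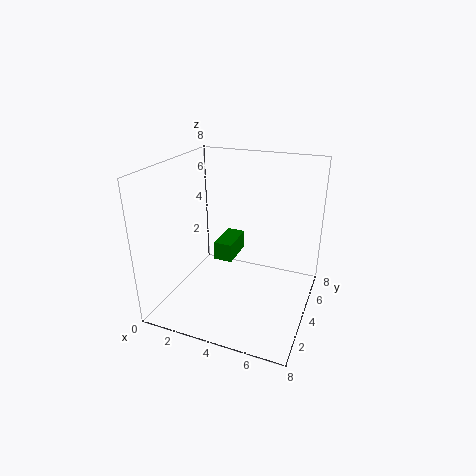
x = 3, y = 3, z = 3, d = 2, h = 1, c = 'green'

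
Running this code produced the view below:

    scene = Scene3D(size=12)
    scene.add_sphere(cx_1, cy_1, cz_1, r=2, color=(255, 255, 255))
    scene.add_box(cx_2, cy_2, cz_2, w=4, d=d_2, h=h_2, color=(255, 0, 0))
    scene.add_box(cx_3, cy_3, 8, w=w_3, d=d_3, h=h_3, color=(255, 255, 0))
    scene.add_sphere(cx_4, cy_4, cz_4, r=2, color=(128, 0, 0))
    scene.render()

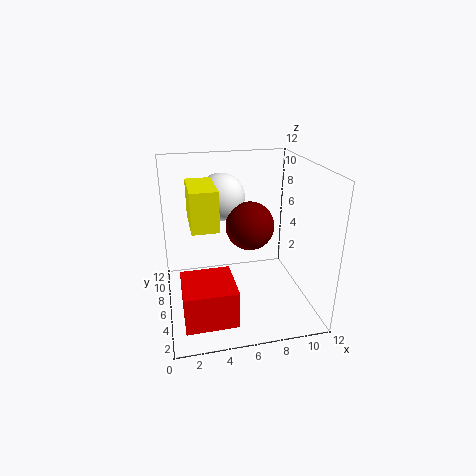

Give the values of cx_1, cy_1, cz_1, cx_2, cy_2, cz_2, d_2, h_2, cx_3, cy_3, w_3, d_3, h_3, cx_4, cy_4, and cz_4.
cx_1 = 5; cy_1 = 8; cz_1 = 9; cx_2 = 1; cy_2 = 1; cz_2 = 1; d_2 = 4; h_2 = 3; cx_3 = 2; cy_3 = 3; w_3 = 2; d_3 = 4; h_3 = 3; cx_4 = 7; cy_4 = 6; cz_4 = 7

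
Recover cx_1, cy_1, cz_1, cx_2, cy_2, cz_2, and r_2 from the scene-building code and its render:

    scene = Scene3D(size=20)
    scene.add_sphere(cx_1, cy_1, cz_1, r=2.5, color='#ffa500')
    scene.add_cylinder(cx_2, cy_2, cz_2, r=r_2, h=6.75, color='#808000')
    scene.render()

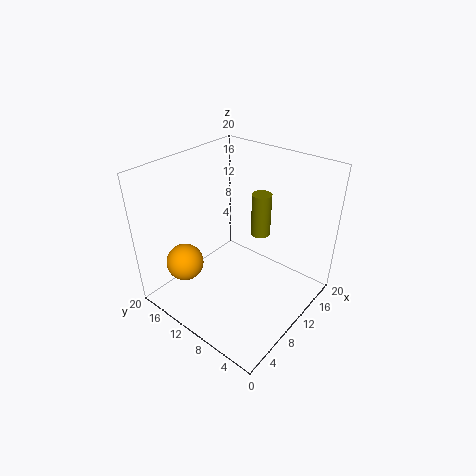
cx_1 = 3.75, cy_1 = 14.25, cz_1 = 7.5, cx_2 = 16.5, cy_2 = 10.75, cz_2 = 7.25, r_2 = 1.5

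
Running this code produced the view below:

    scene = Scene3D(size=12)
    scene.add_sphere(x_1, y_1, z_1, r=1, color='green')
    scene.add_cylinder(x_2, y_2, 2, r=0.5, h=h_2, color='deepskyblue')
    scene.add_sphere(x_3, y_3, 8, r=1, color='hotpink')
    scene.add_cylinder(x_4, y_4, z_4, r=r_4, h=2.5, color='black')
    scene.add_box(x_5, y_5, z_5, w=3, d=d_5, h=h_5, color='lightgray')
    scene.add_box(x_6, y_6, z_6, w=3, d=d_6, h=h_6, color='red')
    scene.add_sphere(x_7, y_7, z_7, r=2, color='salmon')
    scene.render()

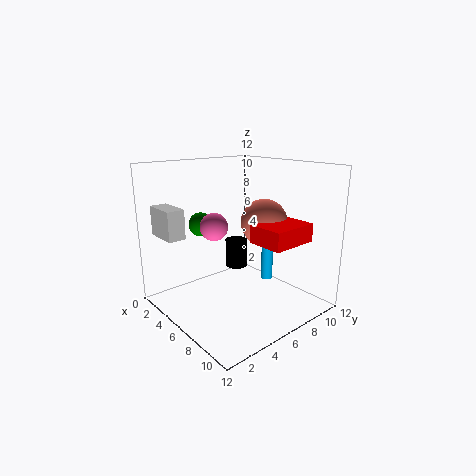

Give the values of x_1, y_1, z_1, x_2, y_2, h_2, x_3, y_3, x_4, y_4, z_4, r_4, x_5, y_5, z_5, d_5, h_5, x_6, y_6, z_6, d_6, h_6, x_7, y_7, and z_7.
x_1 = 3.5, y_1 = 4, z_1 = 7, x_2 = 7, y_2 = 8.5, h_2 = 5.5, x_3 = 7.5, y_3 = 2.5, x_4 = 4, y_4 = 7.5, z_4 = 2.5, r_4 = 1, x_5 = 0.5, y_5 = 1, z_5 = 6, d_5 = 1.5, h_5 = 2.5, x_6 = 7.5, y_6 = 6, z_6 = 6, d_6 = 4, h_6 = 1.5, x_7 = 6.5, y_7 = 8.5, z_7 = 7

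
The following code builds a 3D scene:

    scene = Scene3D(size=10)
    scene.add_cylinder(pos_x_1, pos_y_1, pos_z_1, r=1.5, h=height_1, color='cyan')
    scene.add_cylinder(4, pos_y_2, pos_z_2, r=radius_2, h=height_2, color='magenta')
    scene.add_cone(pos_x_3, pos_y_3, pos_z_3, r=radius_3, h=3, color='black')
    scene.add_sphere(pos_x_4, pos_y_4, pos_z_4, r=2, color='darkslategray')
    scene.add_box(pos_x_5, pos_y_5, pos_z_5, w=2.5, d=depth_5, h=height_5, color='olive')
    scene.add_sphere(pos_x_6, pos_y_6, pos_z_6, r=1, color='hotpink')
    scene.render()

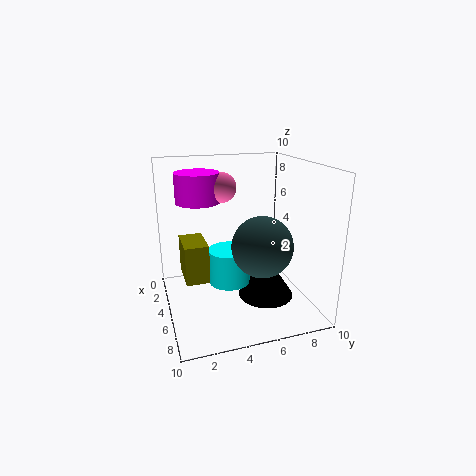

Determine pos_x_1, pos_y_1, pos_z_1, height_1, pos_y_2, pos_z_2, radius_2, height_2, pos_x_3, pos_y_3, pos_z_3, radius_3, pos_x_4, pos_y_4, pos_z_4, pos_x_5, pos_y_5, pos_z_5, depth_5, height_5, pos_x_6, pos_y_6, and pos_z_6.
pos_x_1 = 4.5, pos_y_1 = 4.5, pos_z_1 = 1.5, height_1 = 2.5, pos_y_2 = 2.5, pos_z_2 = 7.5, radius_2 = 1.5, height_2 = 2, pos_x_3 = 5.5, pos_y_3 = 7, pos_z_3 = 0.5, radius_3 = 2, pos_x_4 = 7, pos_y_4 = 6, pos_z_4 = 5, pos_x_5 = 4.5, pos_y_5 = 1, pos_z_5 = 3, depth_5 = 1.5, height_5 = 2.5, pos_x_6 = 4.5, pos_y_6 = 4, pos_z_6 = 8.5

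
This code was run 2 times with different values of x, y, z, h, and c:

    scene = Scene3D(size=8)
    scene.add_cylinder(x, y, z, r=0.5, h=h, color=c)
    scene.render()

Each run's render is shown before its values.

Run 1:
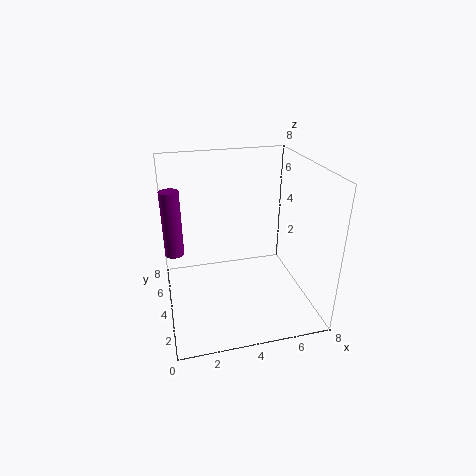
x = 0.5
y = 4
z = 3.5
h = 3.5
c = 'purple'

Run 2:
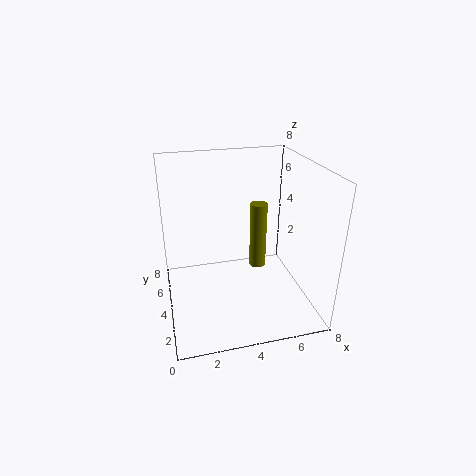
x = 5.5
y = 5
z = 1.5
h = 4
c = 'olive'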